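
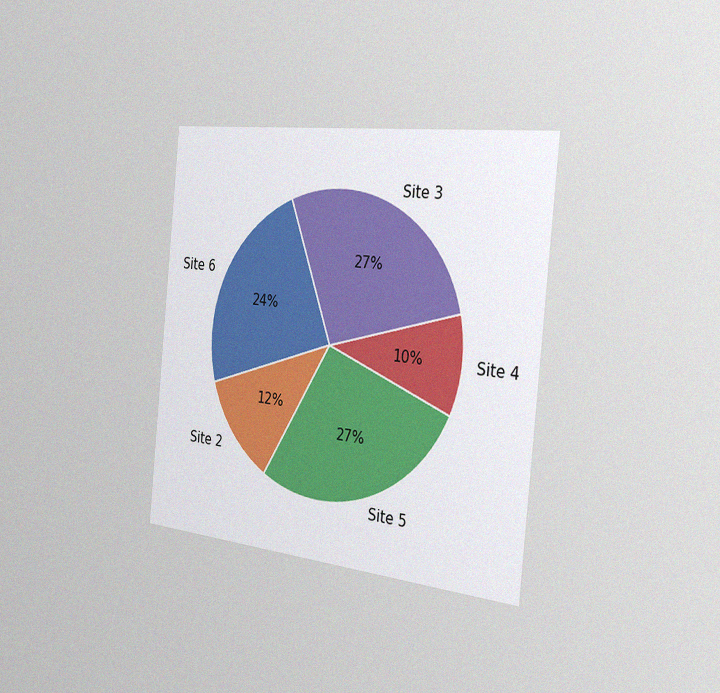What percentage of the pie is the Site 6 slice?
24%

The chart is tilted about 6° clockwise and viewed slightly from the right, with some photo noise. The Site 6 slice takes up 24% of the pie.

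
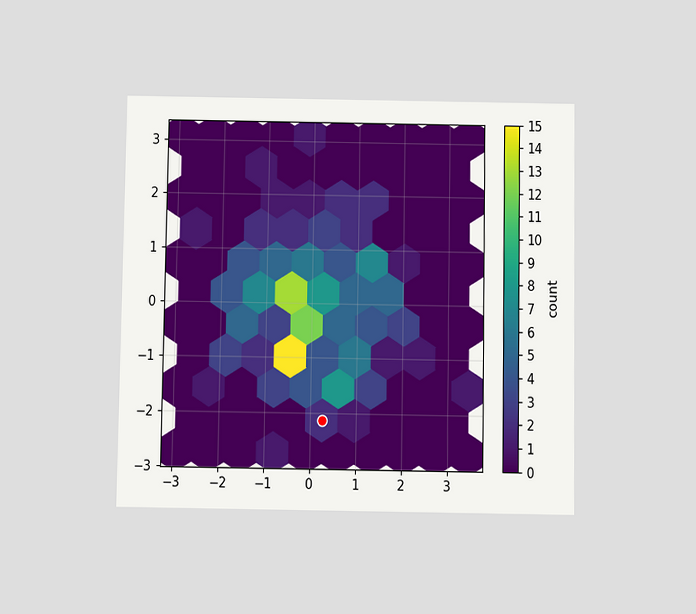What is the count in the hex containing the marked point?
The chart is viewed slightly from below. The marked hex reads 2 on the colorbar.

2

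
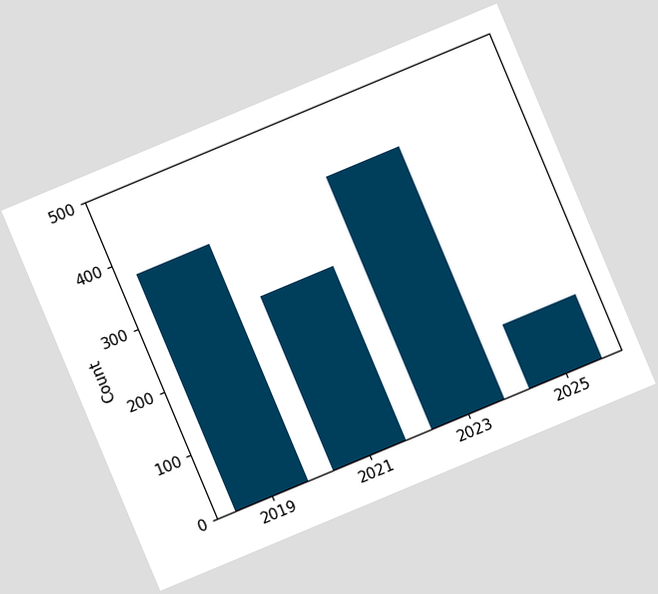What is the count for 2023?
400

The chart is tilted about 23° counter-clockwise. Reading along the chart's y-axis, the 2023 bar reaches 400.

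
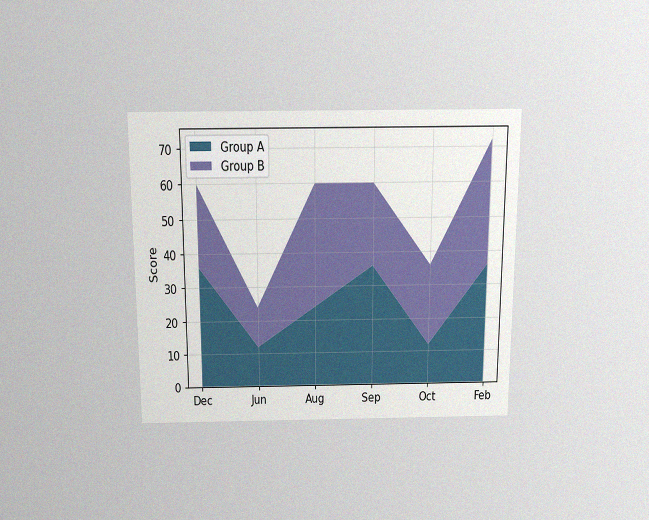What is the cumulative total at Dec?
60

The chart is viewed slightly from above, with some photo noise. The stacked total at Dec reaches 60.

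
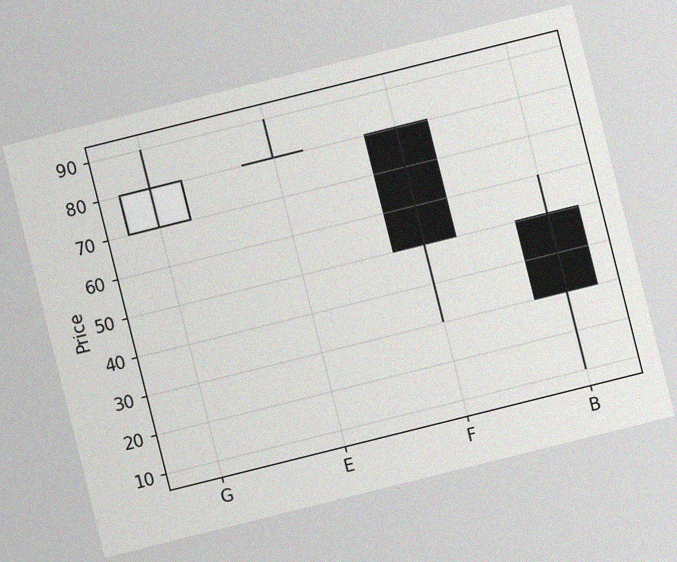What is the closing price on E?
80

The chart is tilted about 14° counter-clockwise, with some photo noise. The E candle closes at 80.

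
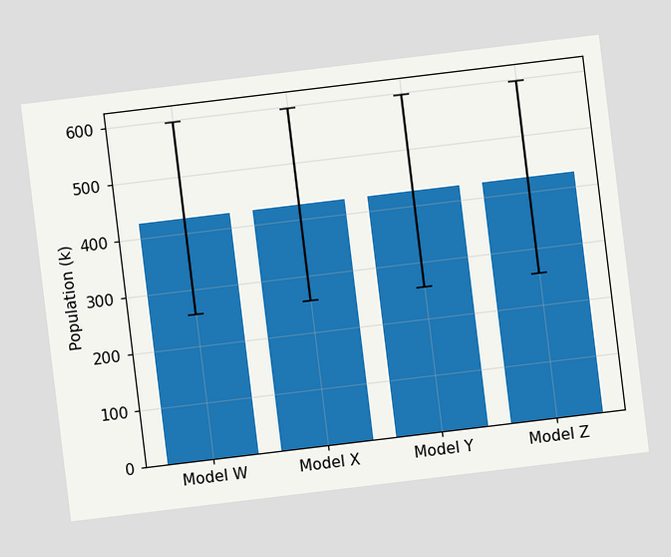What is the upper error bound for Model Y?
595k

The chart is tilted about 7° counter-clockwise. The Model Y bar's upper whisker reaches 595k.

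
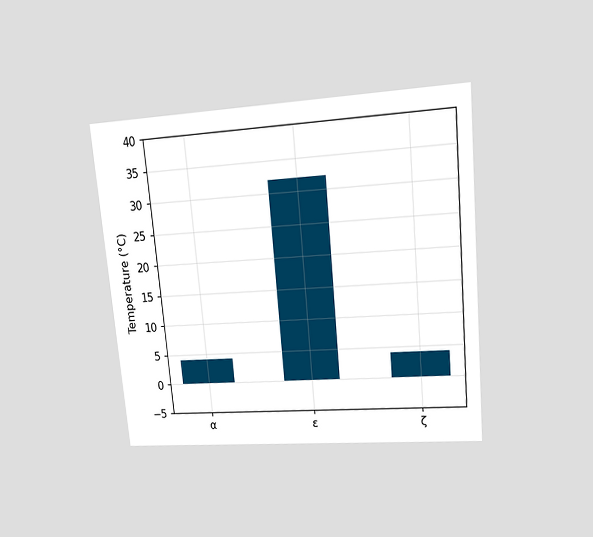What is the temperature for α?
The chart is tilted about 5° counter-clockwise and viewed at a slight angle. Reading along the chart's y-axis, the α bar reaches 4°C.

4°C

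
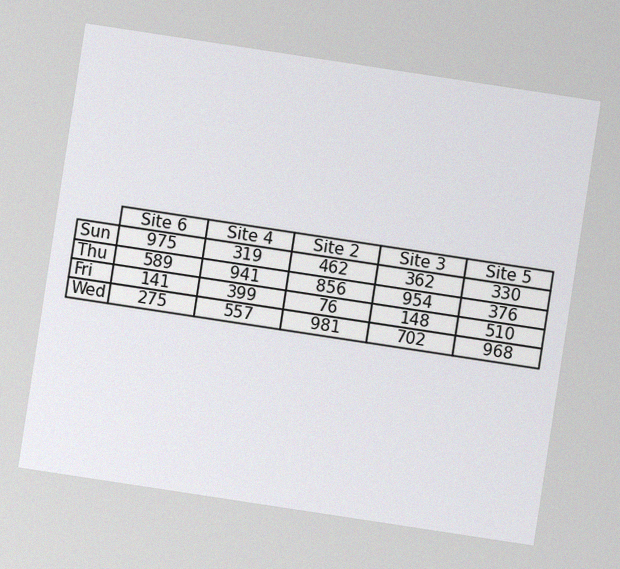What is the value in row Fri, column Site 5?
510

The chart is tilted about 9° clockwise, with some photo noise. The (Fri, Site 5) cell reads 510.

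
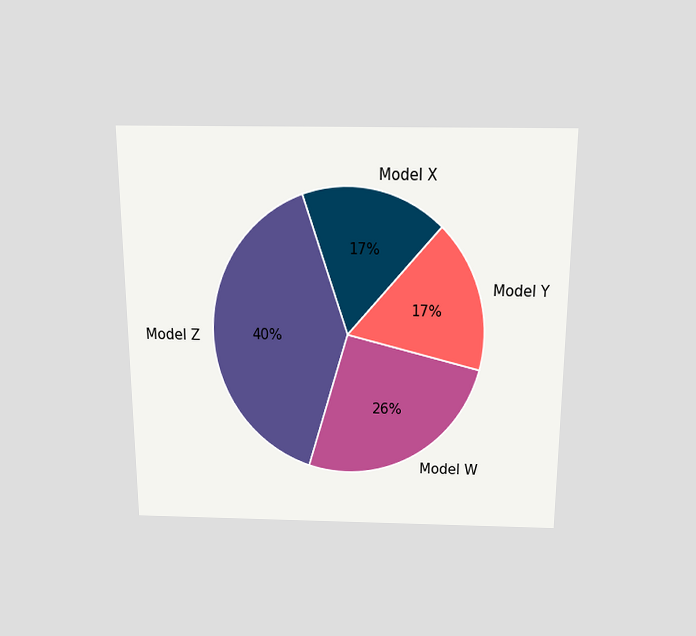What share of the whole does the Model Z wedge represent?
The chart is viewed slightly from above. The Model Z slice takes up 40% of the pie.

40%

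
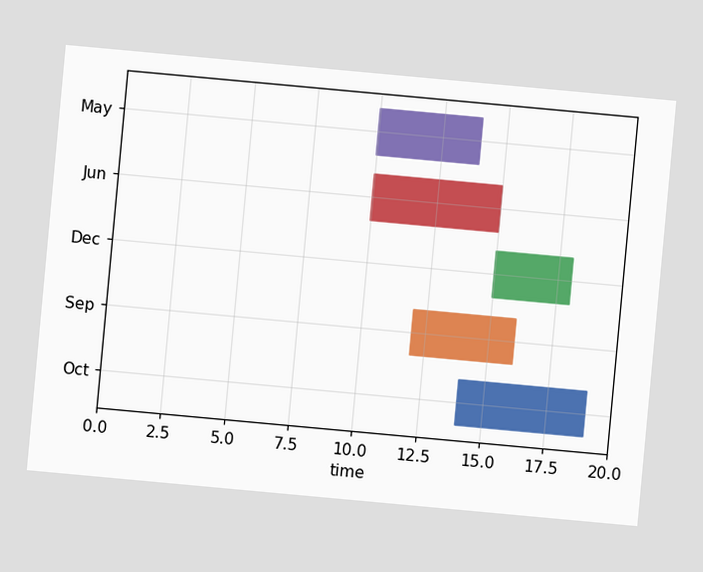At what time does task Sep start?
12

The chart is tilted about 5° clockwise. The Sep bar begins at t=12.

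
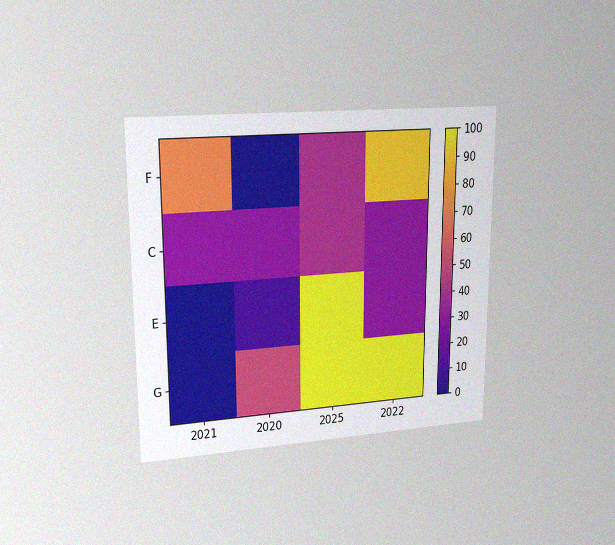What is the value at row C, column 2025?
The chart is viewed at a slight angle, with some photo noise. Matching cell (C, 2025) against the colorbar gives 40.

40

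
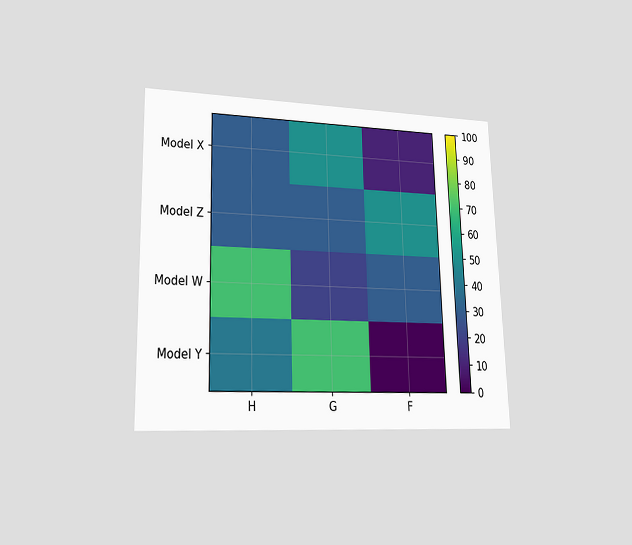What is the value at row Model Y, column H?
40

The chart is viewed at a slight angle. Matching cell (Model Y, H) against the colorbar gives 40.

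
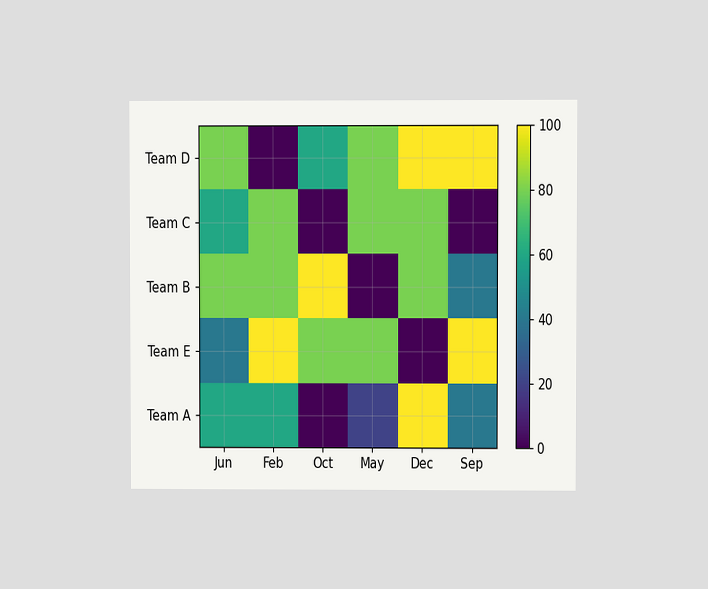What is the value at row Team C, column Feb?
The chart is viewed at a slight angle. Matching cell (Team C, Feb) against the colorbar gives 80.

80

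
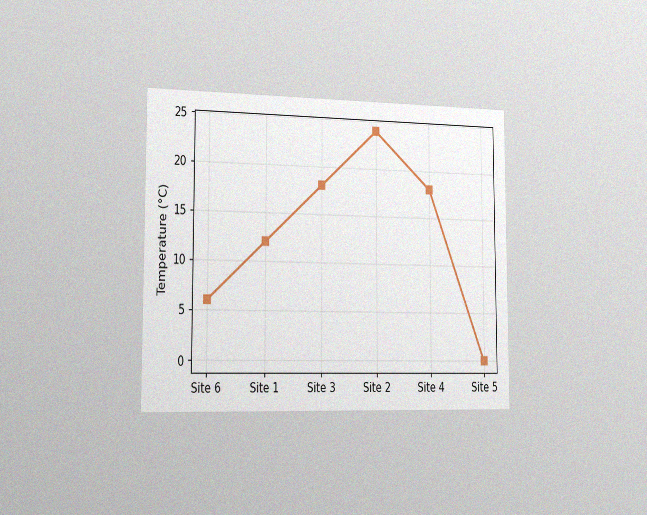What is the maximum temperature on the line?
24°C

The chart is viewed slightly from the left, with some photo noise. The highest point is at Site 2, and reading across to the y-axis gives 24°C.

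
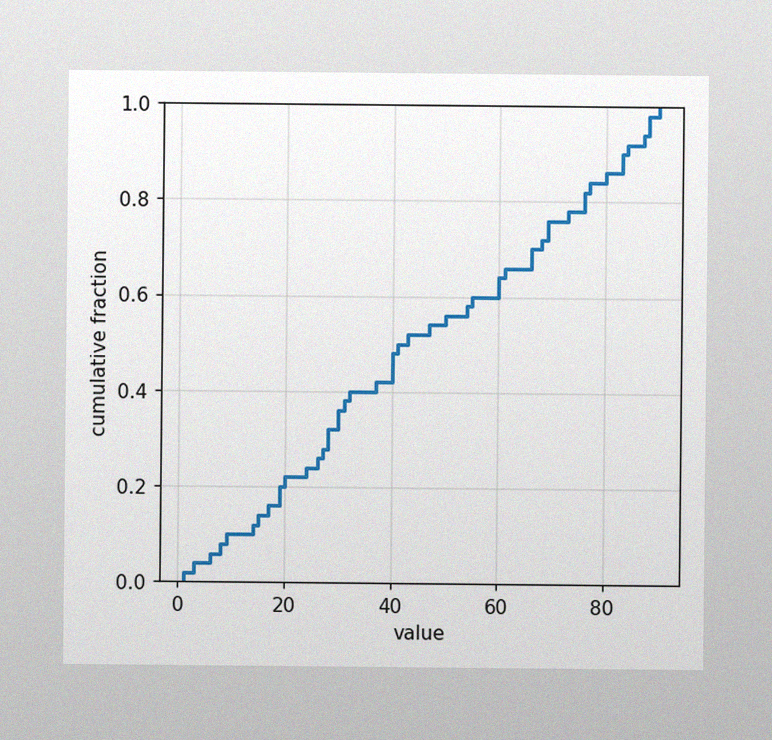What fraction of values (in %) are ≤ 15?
The image has some photo noise and uneven lighting. At x=15 the ECDF step is at 14%.

14%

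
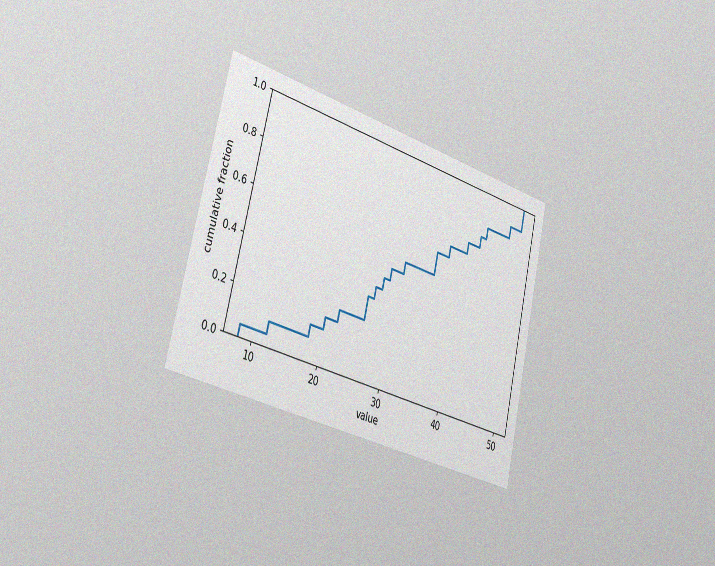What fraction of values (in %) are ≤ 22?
25%

The chart is tilted about 13° clockwise and viewed slightly from the left, with some photo noise. At x=22 the ECDF step is at 25%.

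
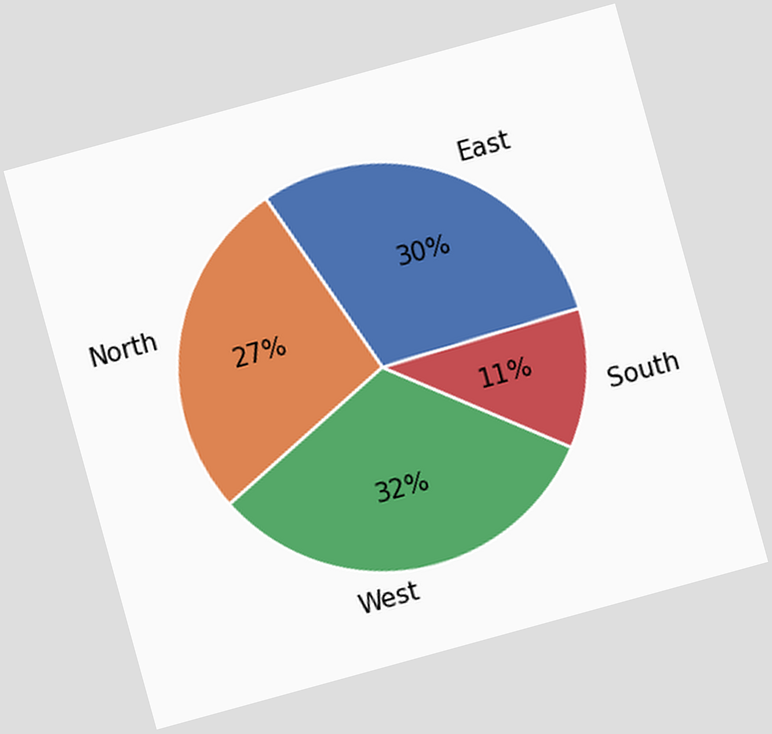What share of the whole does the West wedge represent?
The chart is tilted about 15° counter-clockwise. The West slice takes up 32% of the pie.

32%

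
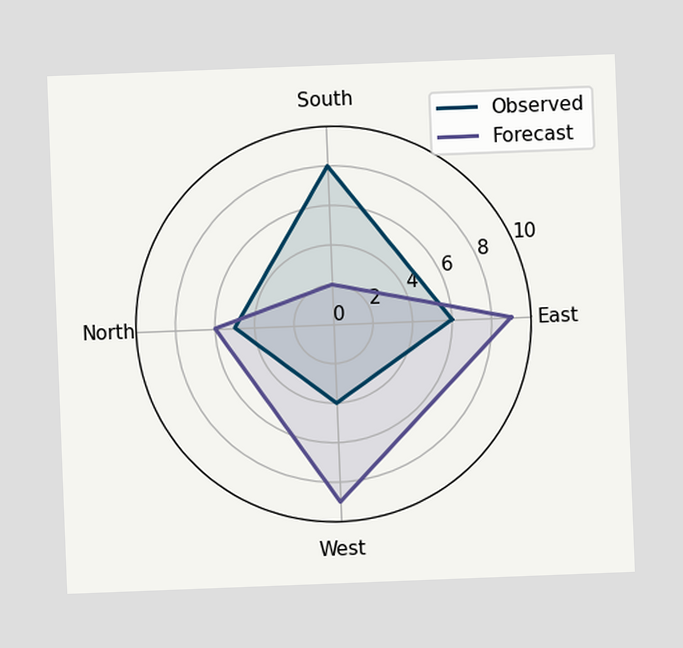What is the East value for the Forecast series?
The chart is tilted about 2° counter-clockwise. On the East axis, Forecast reaches 9.

9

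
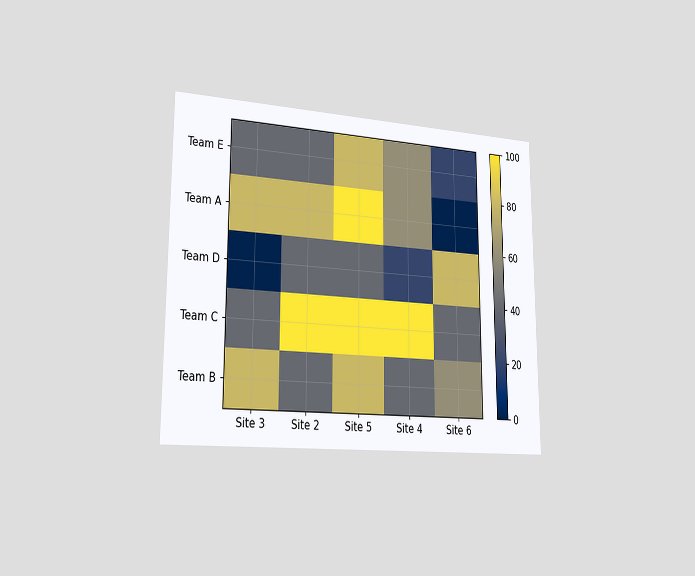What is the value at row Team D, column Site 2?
40

The chart is viewed slightly from the left. Matching cell (Team D, Site 2) against the colorbar gives 40.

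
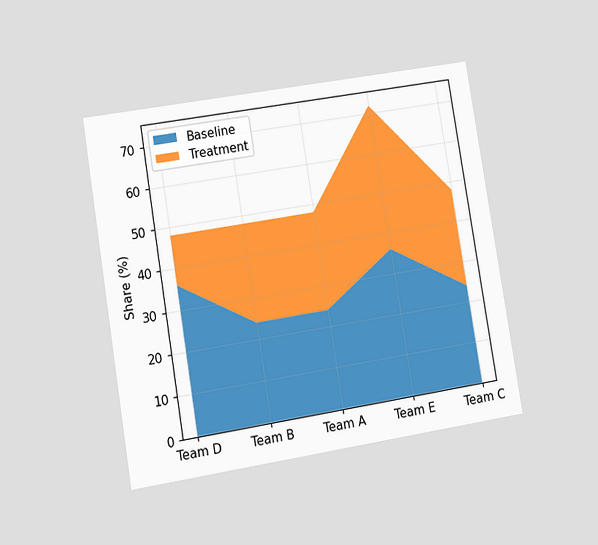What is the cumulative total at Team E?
The chart is tilted about 9° counter-clockwise and viewed at a slight angle. The stacked total at Team E reaches 72%.

72%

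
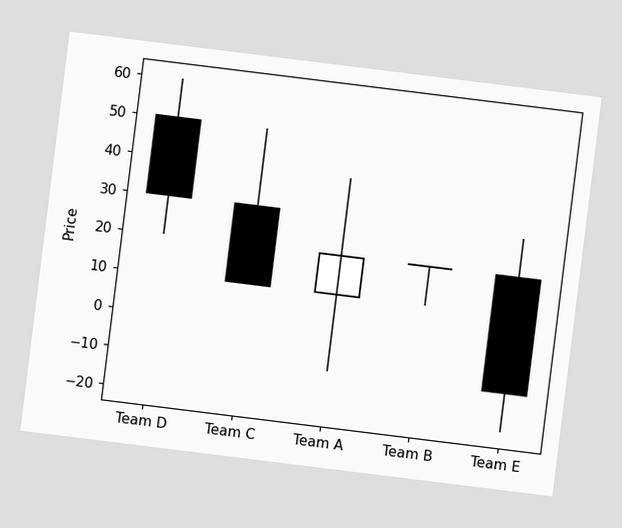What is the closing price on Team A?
The chart is tilted about 7° clockwise. The Team A candle closes at 20.

20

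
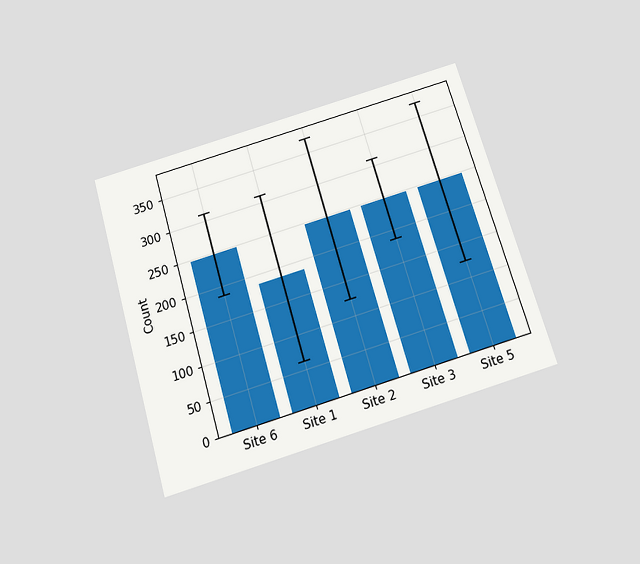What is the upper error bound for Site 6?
The chart is tilted about 16° counter-clockwise and viewed slightly from below. The Site 6 bar's upper whisker reaches 310.

310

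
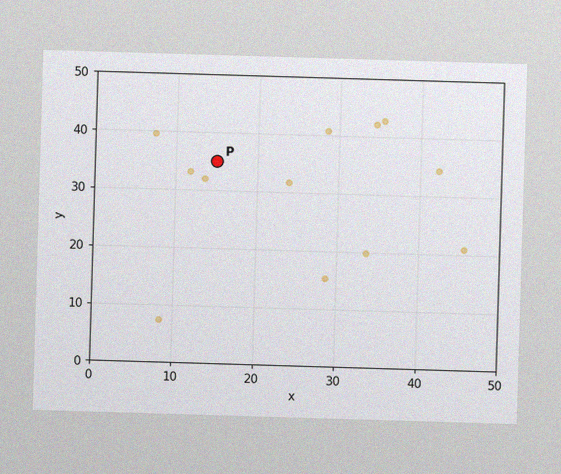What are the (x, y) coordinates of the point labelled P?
(15, 35)

The image has some photo noise and uneven lighting. Following the gridlines from P to each axis, P sits at (15, 35).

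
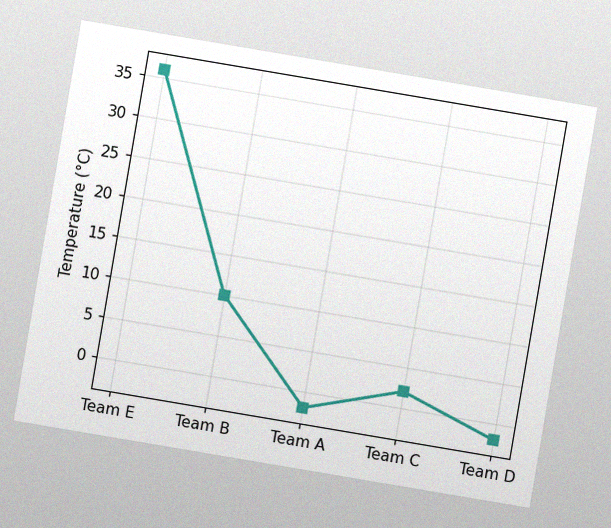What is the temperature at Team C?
The chart is tilted about 10° clockwise, with some photo noise. At Team C, the line is at 2°C.

2°C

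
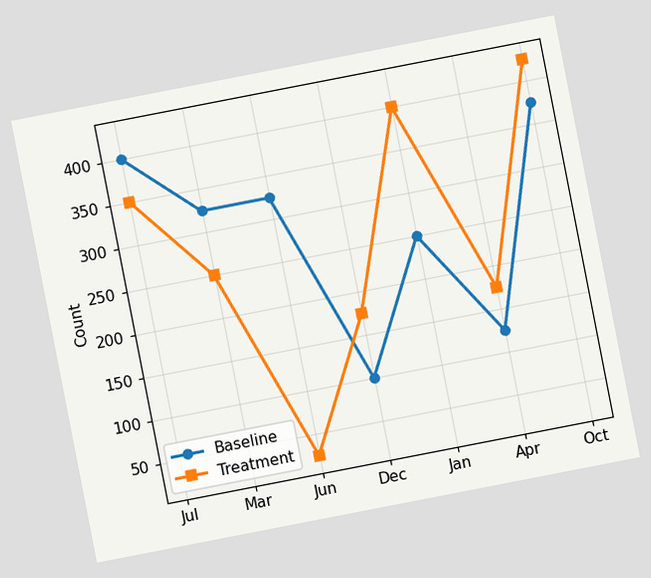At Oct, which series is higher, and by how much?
Treatment, by 50

The chart is tilted about 11° counter-clockwise. At Oct, Treatment sits above the other line by 50.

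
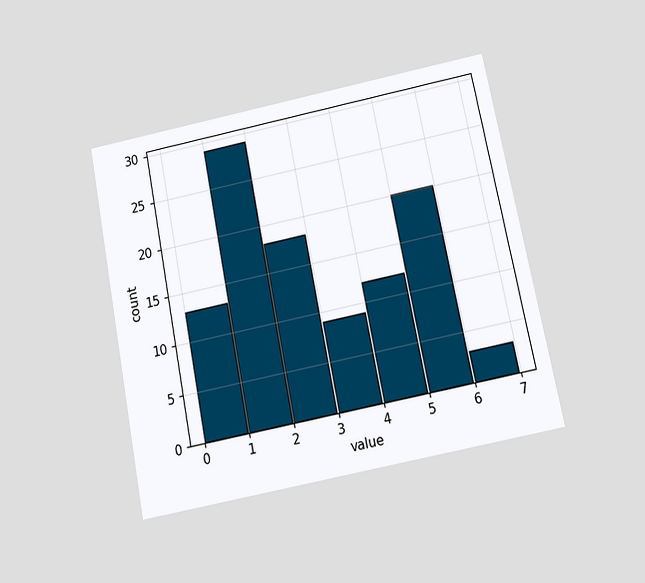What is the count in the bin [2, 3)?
18

The chart is tilted about 11° counter-clockwise and viewed slightly from below. The [2, 3) bin has height 18.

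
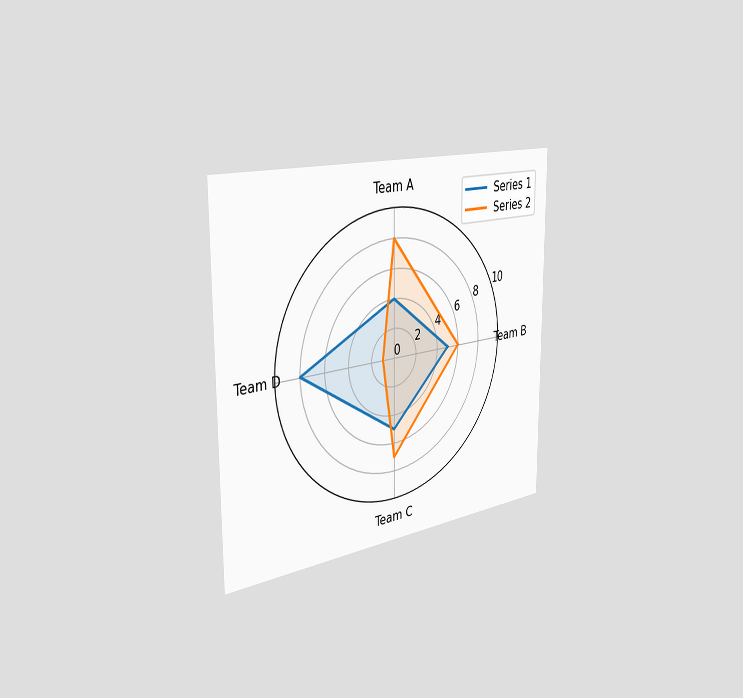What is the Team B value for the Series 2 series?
The chart is viewed slightly from the left. On the Team B axis, Series 2 reaches 6.

6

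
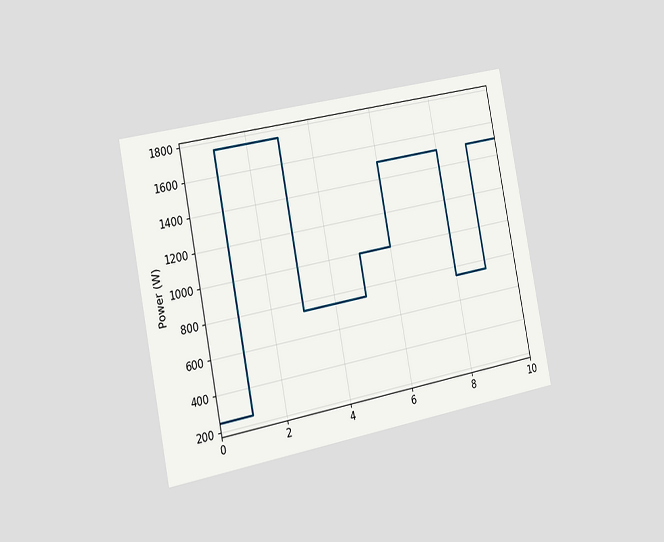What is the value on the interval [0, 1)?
The chart is tilted about 11° counter-clockwise and viewed slightly from the left. On [0, 1) the step sits at 250W.

250W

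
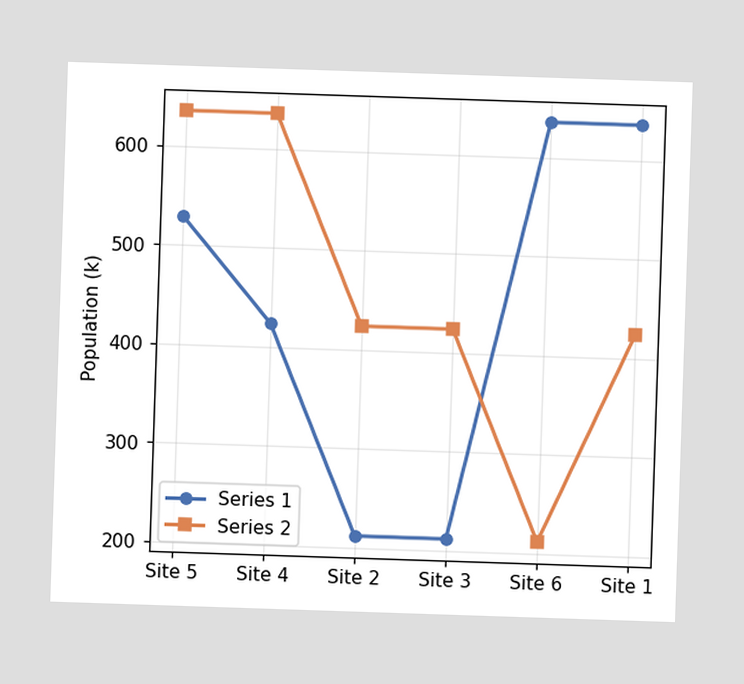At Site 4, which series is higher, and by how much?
At Site 4, Series 2 sits above the other line by 212k.

Series 2, by 212k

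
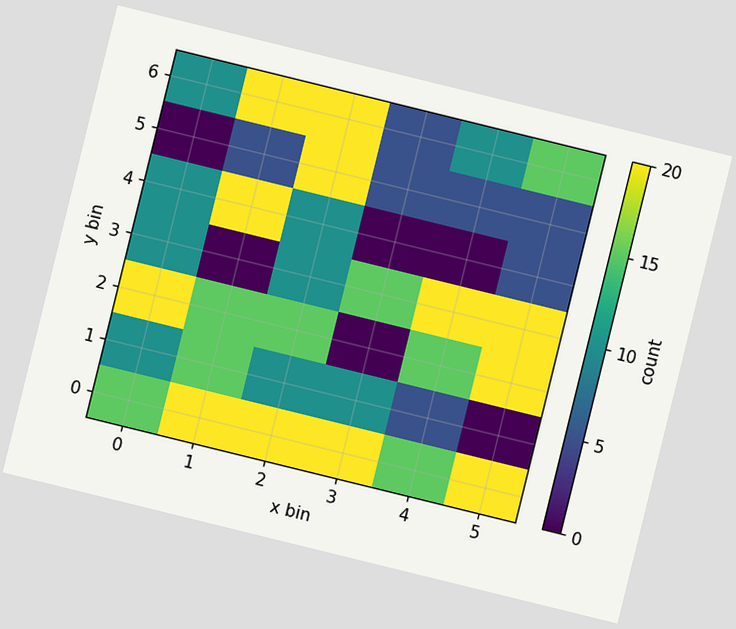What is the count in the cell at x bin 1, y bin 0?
The chart is tilted about 14° clockwise. Matching the cell (1, 0) against the colorbar gives 20.

20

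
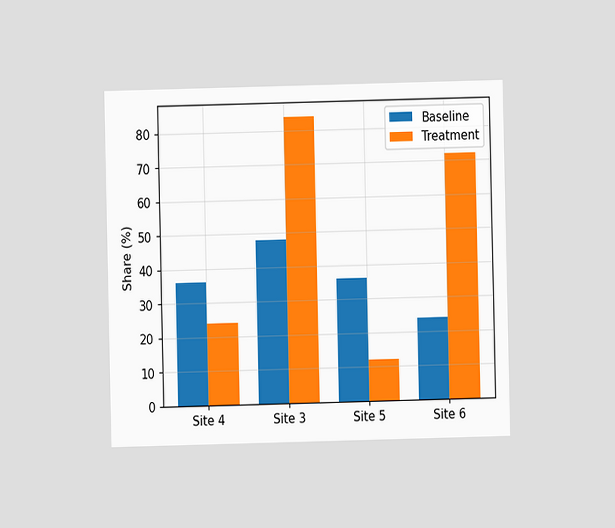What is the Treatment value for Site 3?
84%

The chart is viewed at a slight angle. The Treatment bar at Site 3 reaches 84% on the y-axis.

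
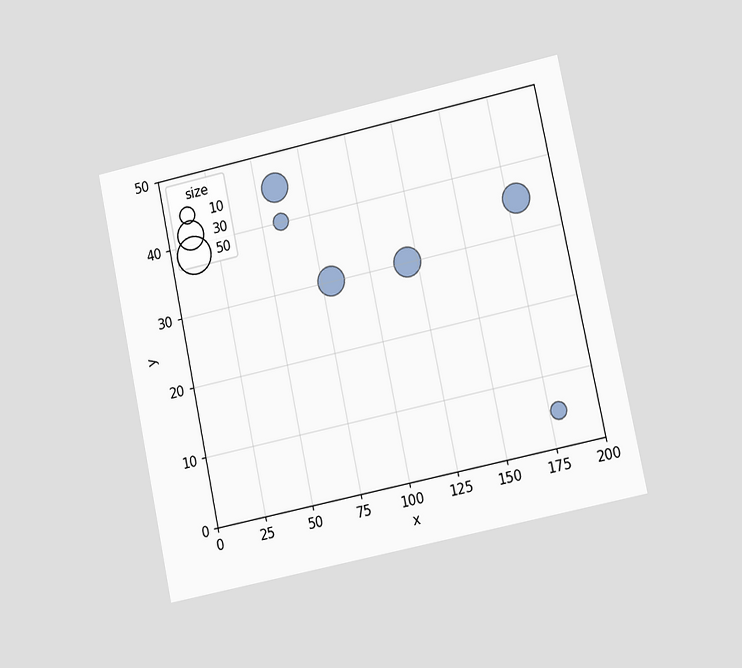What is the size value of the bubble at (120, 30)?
30

The chart is tilted about 12° counter-clockwise and viewed slightly from the right. Matching the bubble at (120, 30) against the size legend gives 30.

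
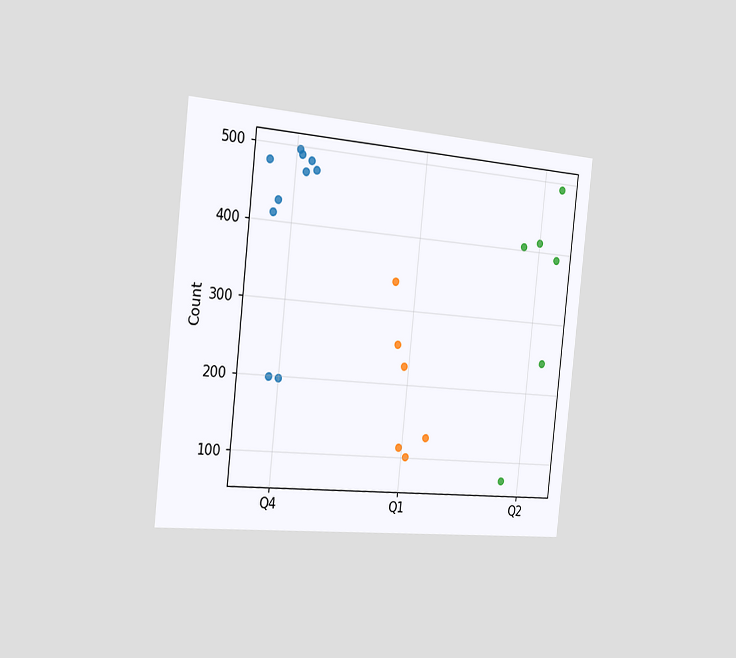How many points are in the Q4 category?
The chart is tilted about 6° clockwise and viewed slightly from the left. Counting the markers in the Q4 column gives 10.

10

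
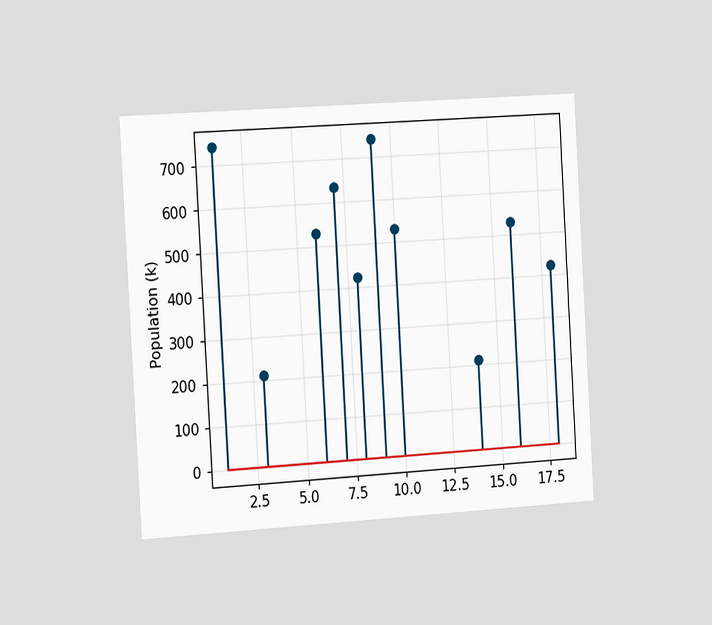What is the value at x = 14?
The chart is tilted about 3° counter-clockwise and viewed slightly from the left. The stem at x=14 reaches 212k.

212k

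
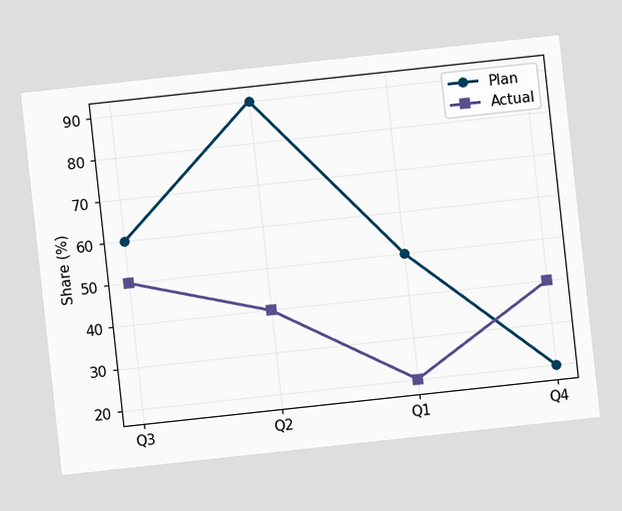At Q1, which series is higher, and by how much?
The chart is tilted about 6° counter-clockwise. At Q1, Plan sits above the other line by 30%.

Plan, by 30%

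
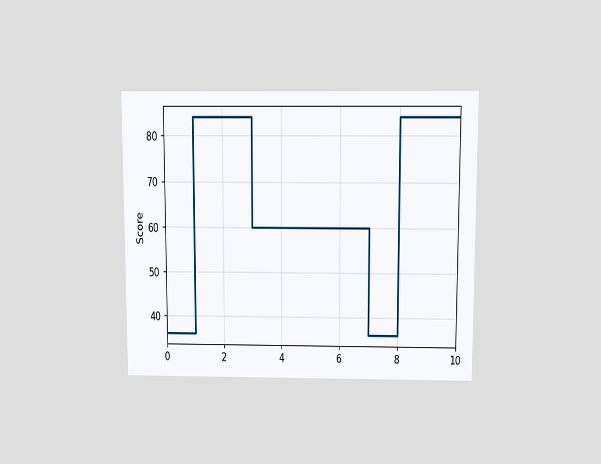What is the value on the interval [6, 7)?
60

The chart is viewed slightly from above. On [6, 7) the step sits at 60.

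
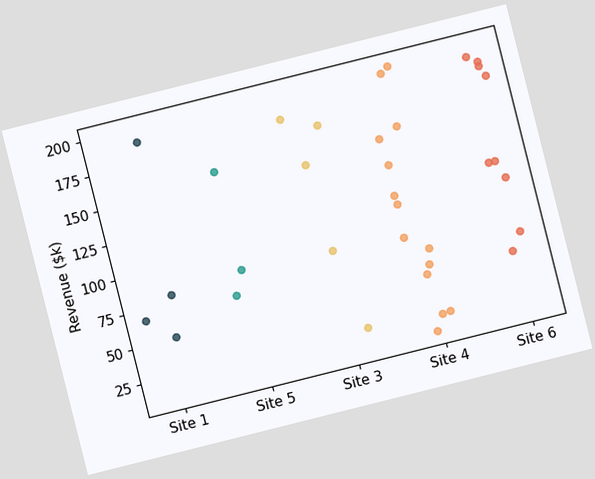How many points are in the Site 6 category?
9

The chart is tilted about 14° counter-clockwise. Counting the markers in the Site 6 column gives 9.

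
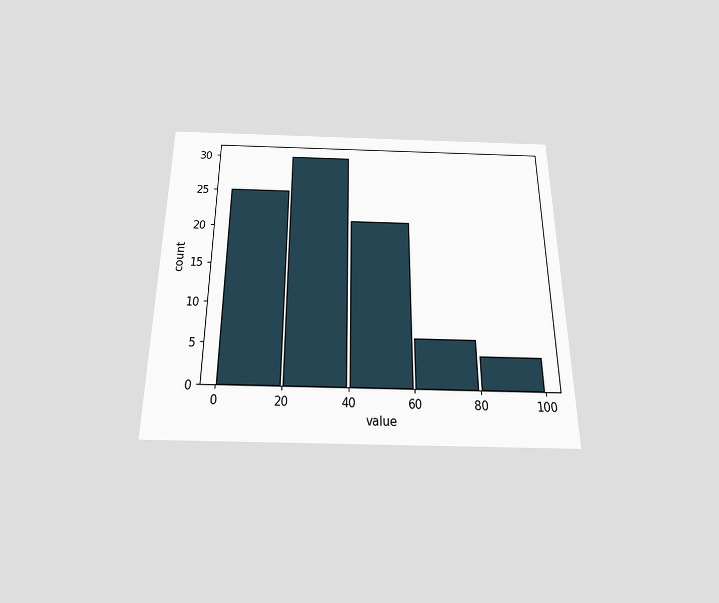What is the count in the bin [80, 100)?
The chart is viewed slightly from below. The [80, 100) bin has height 4.

4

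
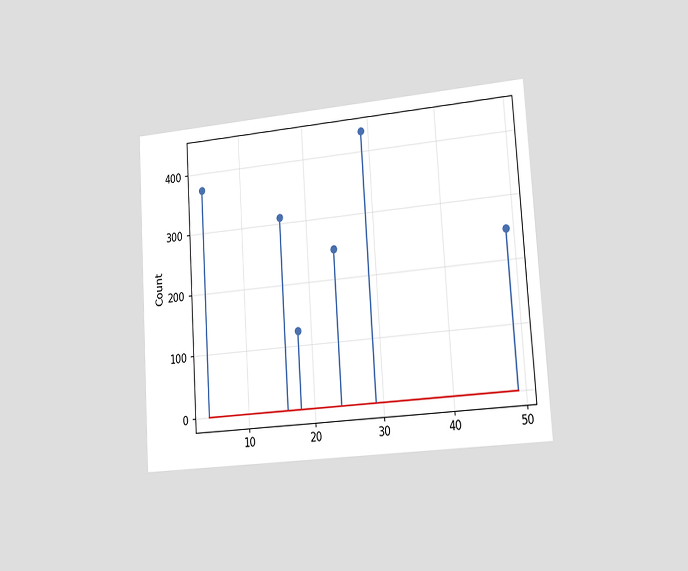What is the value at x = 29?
The chart is tilted about 4° counter-clockwise and viewed slightly from the right. The stem at x=29 reaches 434.

434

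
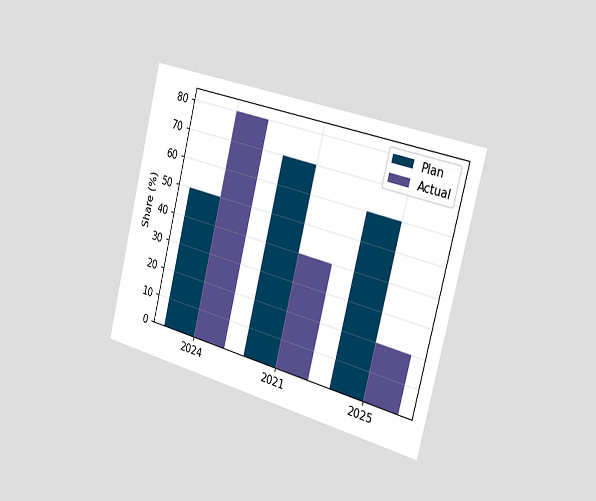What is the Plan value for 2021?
70%

The chart is tilted about 14° clockwise and viewed slightly from the right. The Plan bar at 2021 reaches 70% on the y-axis.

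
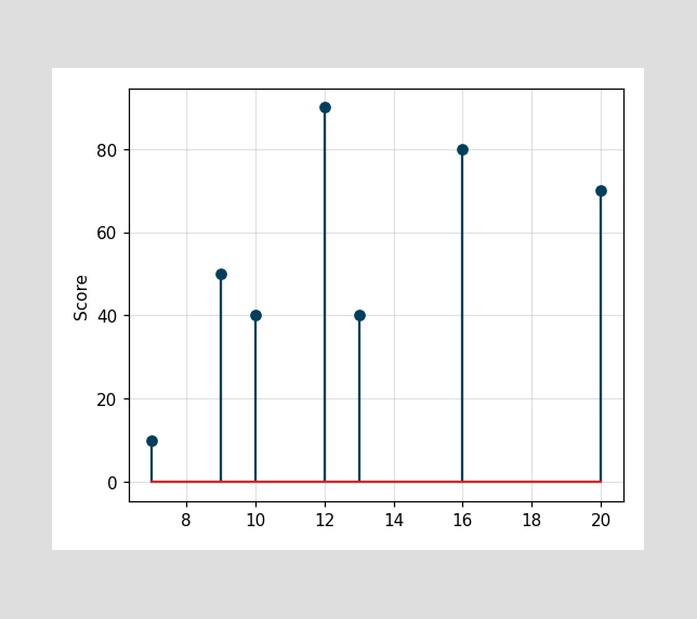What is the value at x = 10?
40

The stem at x=10 reaches 40.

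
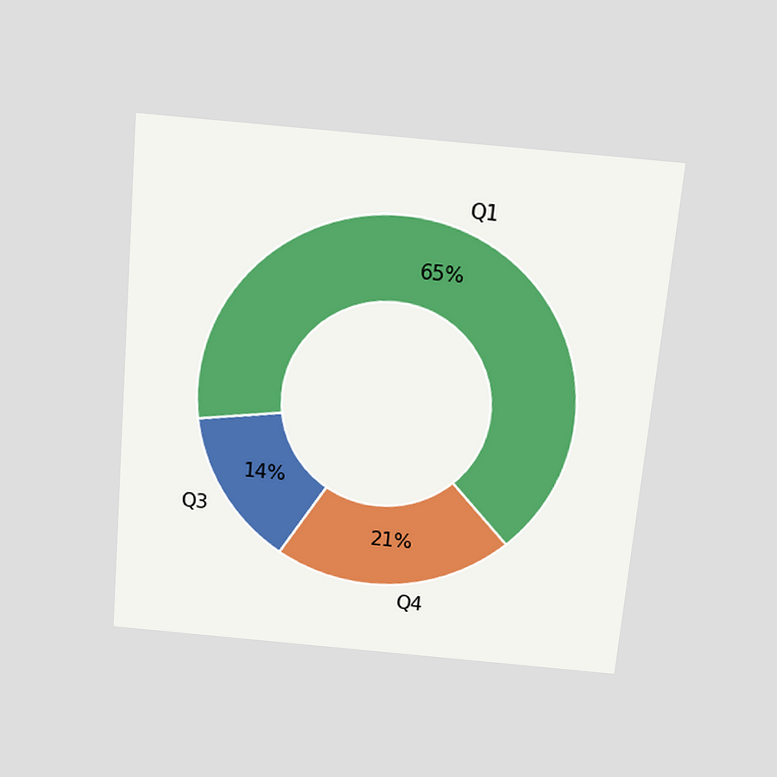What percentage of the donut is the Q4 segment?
21%

The chart is tilted about 5° clockwise and viewed slightly from above. The Q4 segment takes up 21% of the ring.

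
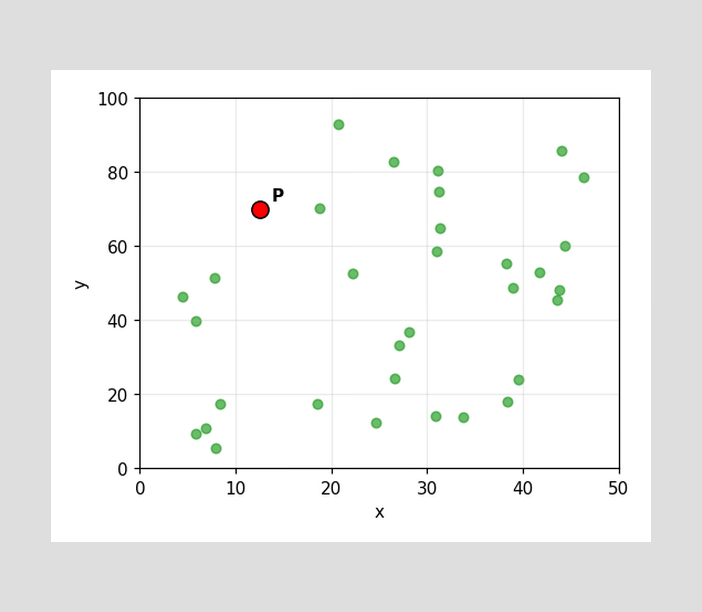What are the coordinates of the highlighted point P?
Following the gridlines from P to each axis, P sits at (12.5, 70).

(12.5, 70)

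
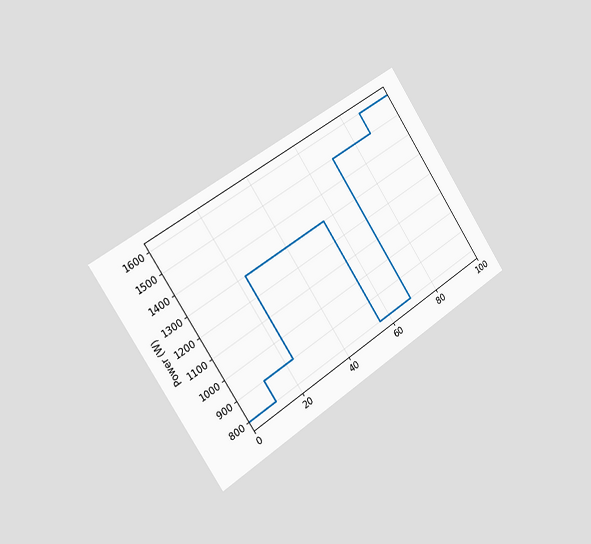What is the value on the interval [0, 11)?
800W

The chart is tilted about 33° counter-clockwise and viewed slightly from the left. On [0, 11) the step sits at 800W.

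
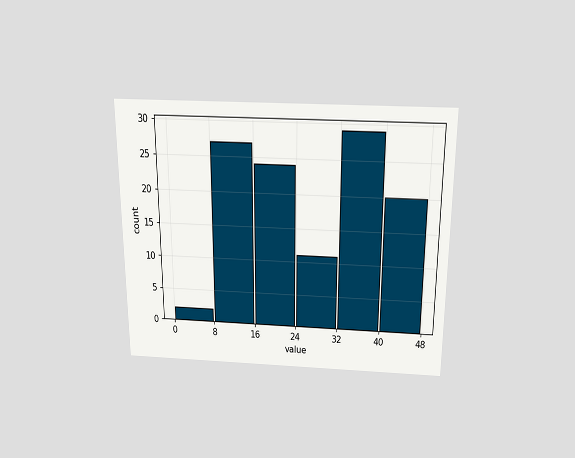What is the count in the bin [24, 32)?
The chart is viewed slightly from above. The [24, 32) bin has height 11.

11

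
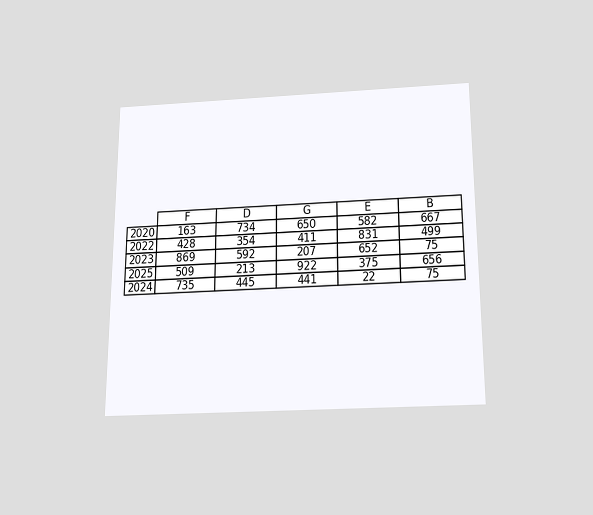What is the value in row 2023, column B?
The chart is viewed slightly from below. The (2023, B) cell reads 75.

75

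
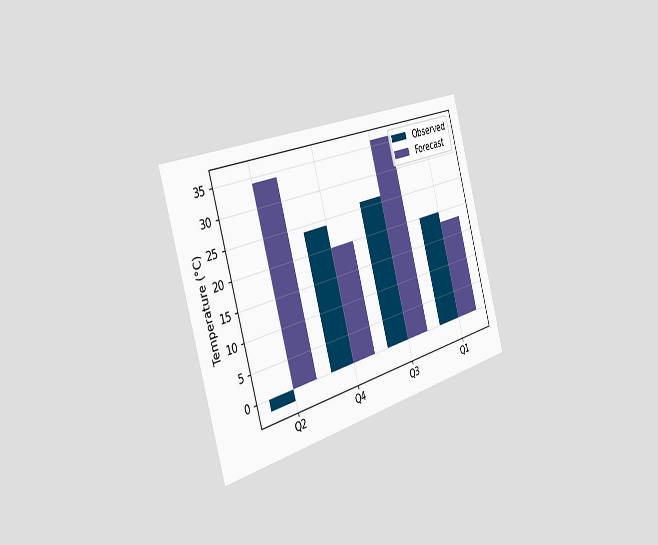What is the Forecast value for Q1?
18°C

The chart is tilted about 16° counter-clockwise and viewed slightly from the left. The Forecast bar at Q1 reaches 18°C on the y-axis.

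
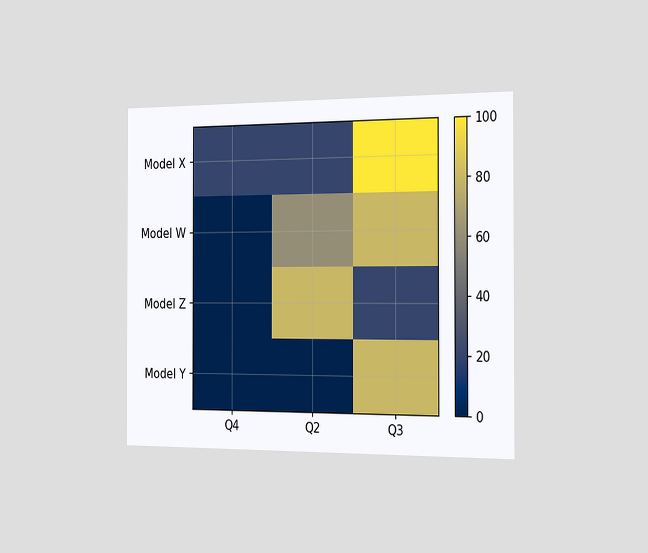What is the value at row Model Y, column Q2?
The chart is viewed slightly from the right. Matching cell (Model Y, Q2) against the colorbar gives 0.

0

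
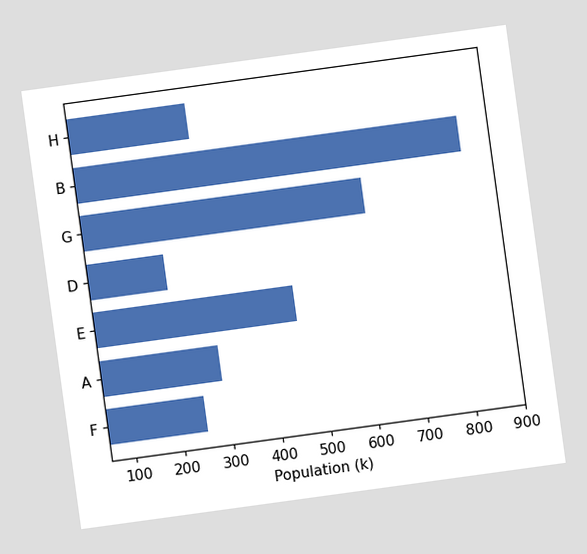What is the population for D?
210k

The chart is tilted about 8° counter-clockwise. Reading along the chart's x-axis, the D bar reaches 210k.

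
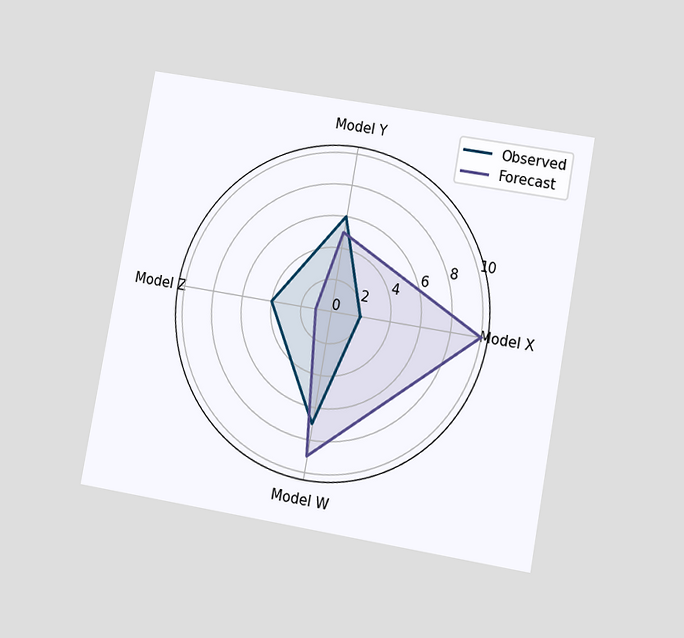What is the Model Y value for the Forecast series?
The chart is tilted about 10° clockwise and viewed at a slight angle. On the Model Y axis, Forecast reaches 5.

5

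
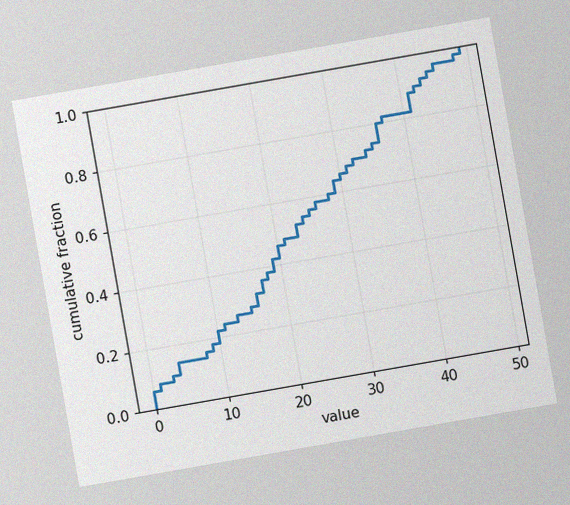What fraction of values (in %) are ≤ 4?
14%

The chart is tilted about 10° counter-clockwise, with some photo noise. At x=4 the ECDF step is at 14%.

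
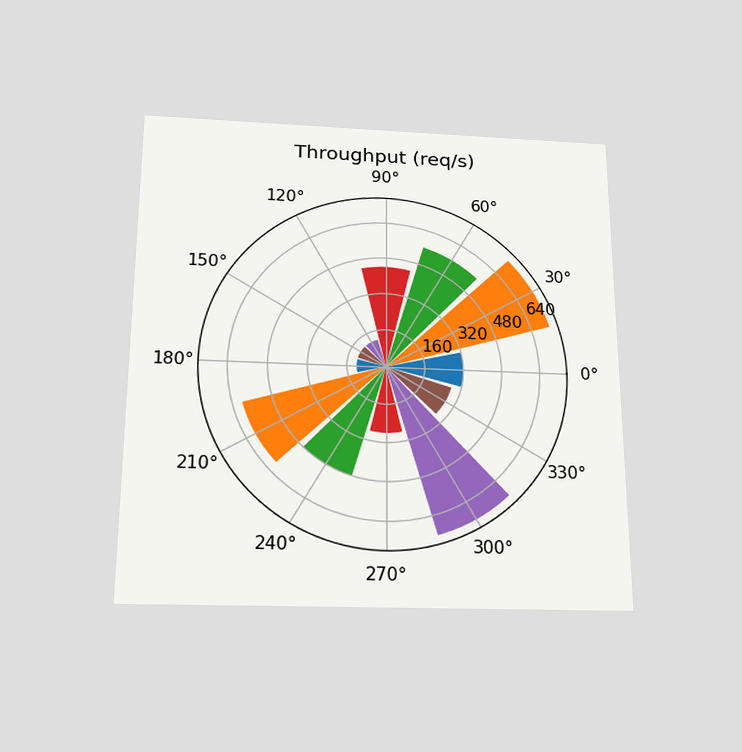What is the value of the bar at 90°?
440req/s

The chart is viewed slightly from below. The bar at 90° reaches 440req/s on the radial axis.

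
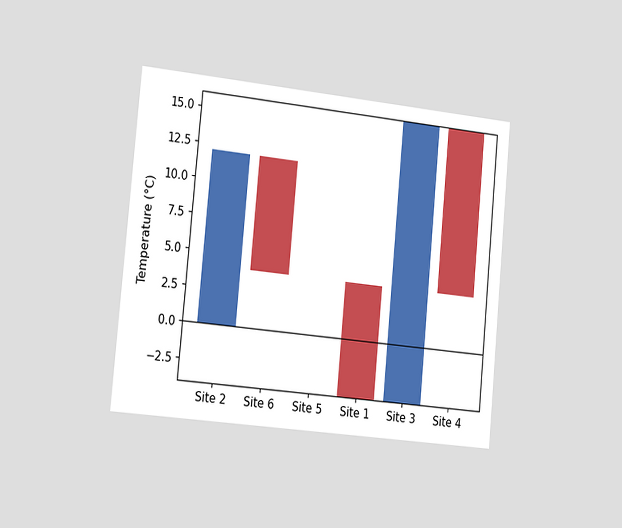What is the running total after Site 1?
-4°C

The chart is tilted about 5° clockwise and viewed slightly from the left. After Site 1 the running total reaches -4°C.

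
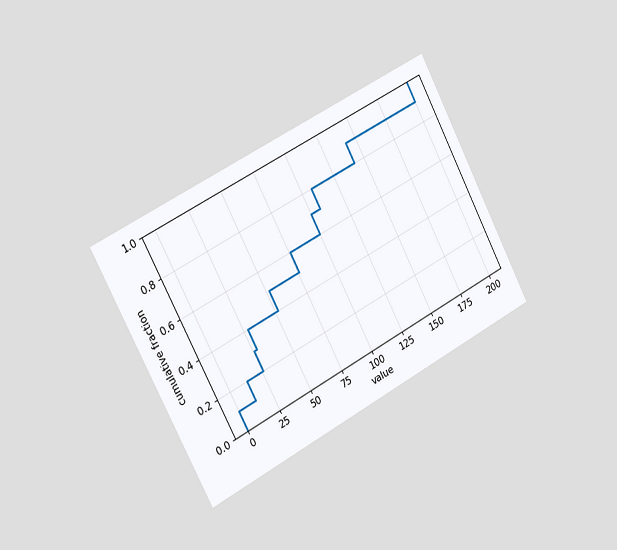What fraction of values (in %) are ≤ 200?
The chart is tilted about 28° counter-clockwise and viewed slightly from the left. At x=200 the ECDF step is at 100%.

100%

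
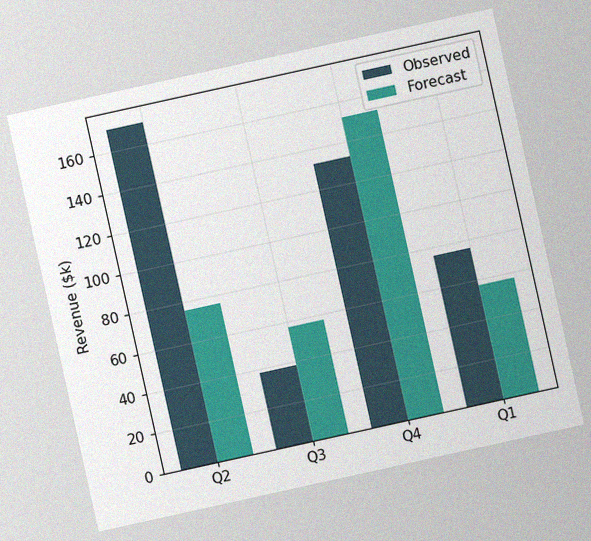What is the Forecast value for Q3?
$57k

The chart is tilted about 12° counter-clockwise, with some photo noise. The Forecast bar at Q3 reaches $57k on the y-axis.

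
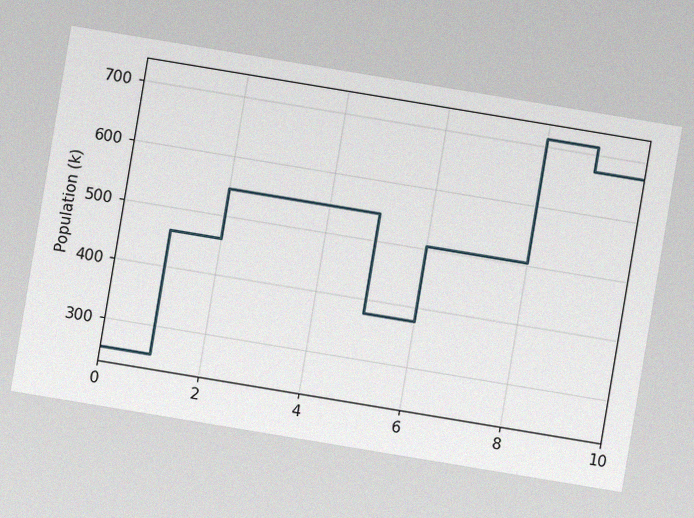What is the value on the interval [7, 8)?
The chart is tilted about 9° clockwise, with some photo noise. On [7, 8) the step sits at 504k.

504k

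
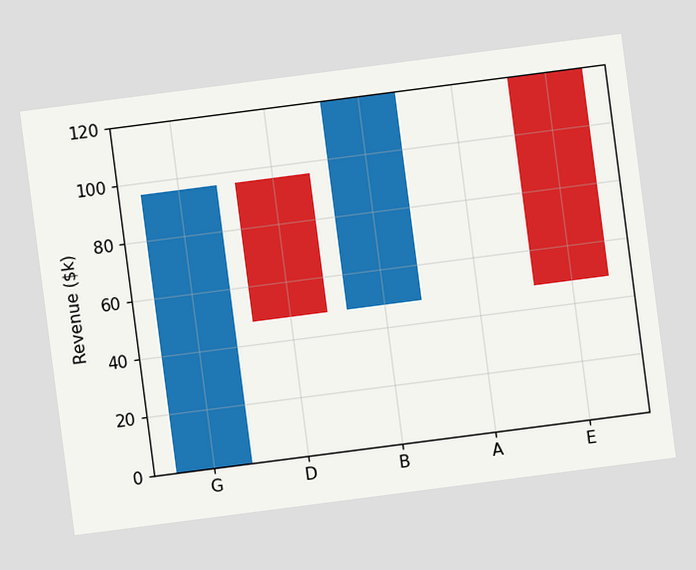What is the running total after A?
$120k

The chart is tilted about 7° counter-clockwise. After A the running total reaches $120k.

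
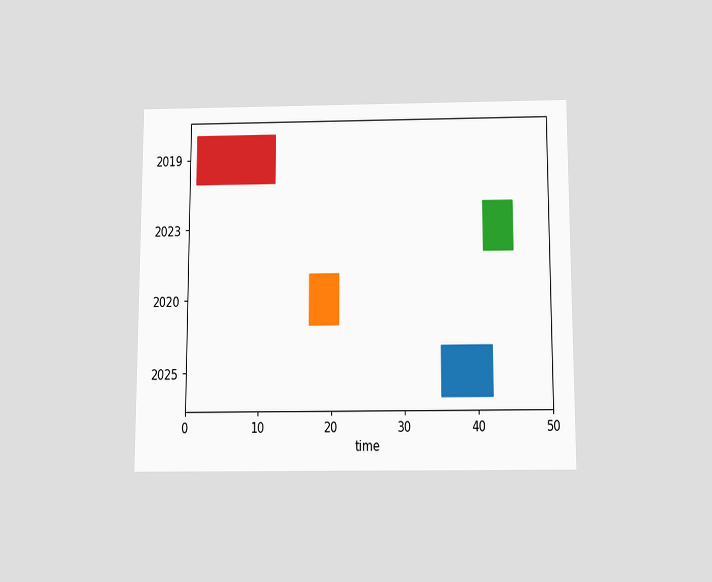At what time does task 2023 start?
41

The chart is viewed slightly from below. The 2023 bar begins at t=41.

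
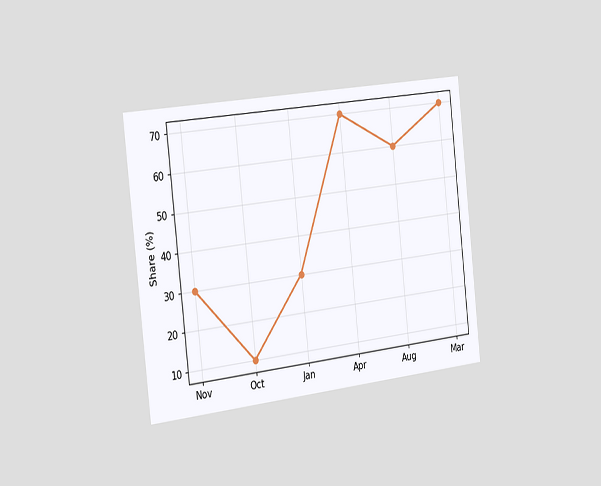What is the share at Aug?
60%

The chart is tilted about 6° counter-clockwise and viewed slightly from the left. At Aug, the line is at 60%.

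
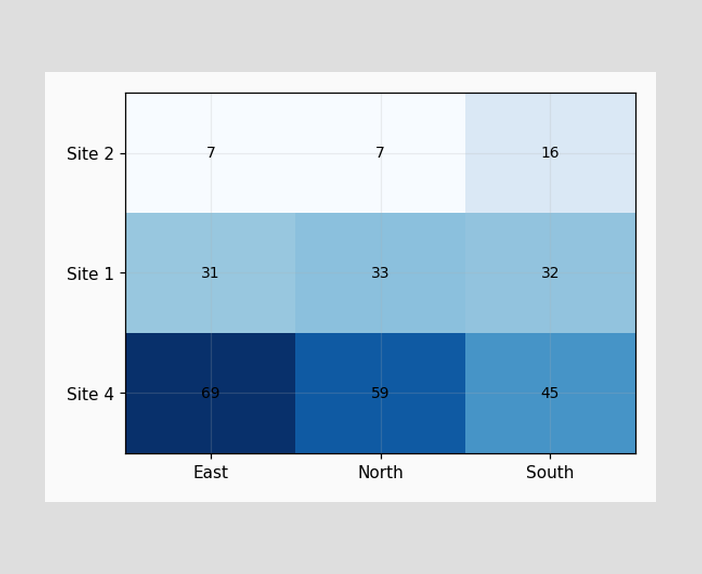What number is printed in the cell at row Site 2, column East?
The (Site 2, East) cell reads 7.

7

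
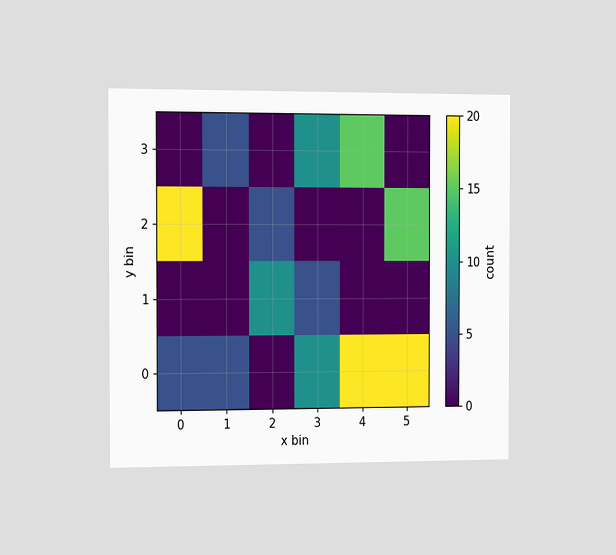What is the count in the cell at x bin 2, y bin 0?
The chart is viewed slightly from the left. Matching the cell (2, 0) against the colorbar gives 0.

0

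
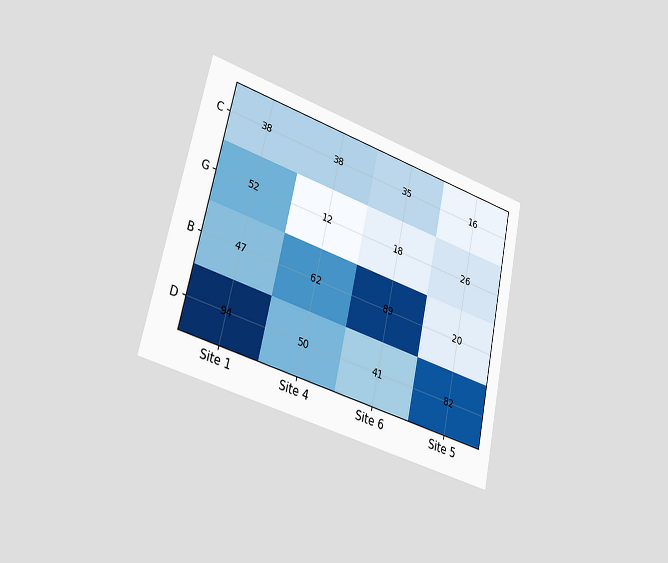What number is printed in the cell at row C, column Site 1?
38

The chart is tilted about 12° clockwise and viewed slightly from the left. The (C, Site 1) cell reads 38.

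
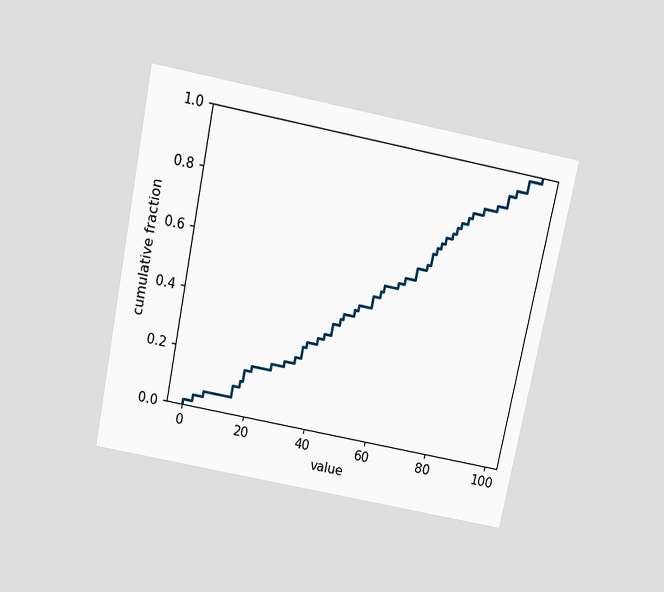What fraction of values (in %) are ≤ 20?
18%

The chart is tilted about 11° clockwise and viewed slightly from above. At x=20 the ECDF step is at 18%.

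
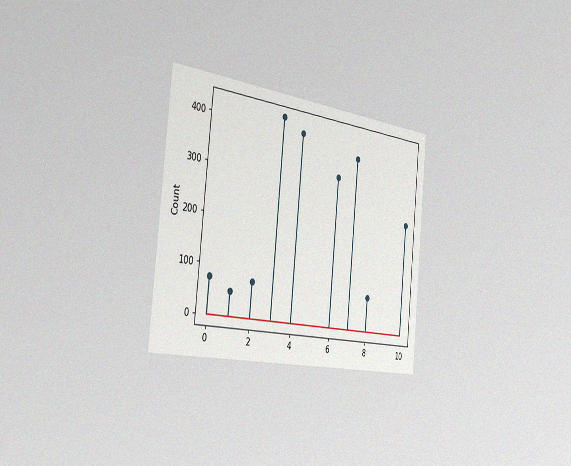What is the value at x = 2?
The chart is tilted about 6° clockwise and viewed slightly from the left, with some photo noise. The stem at x=2 reaches 75.

75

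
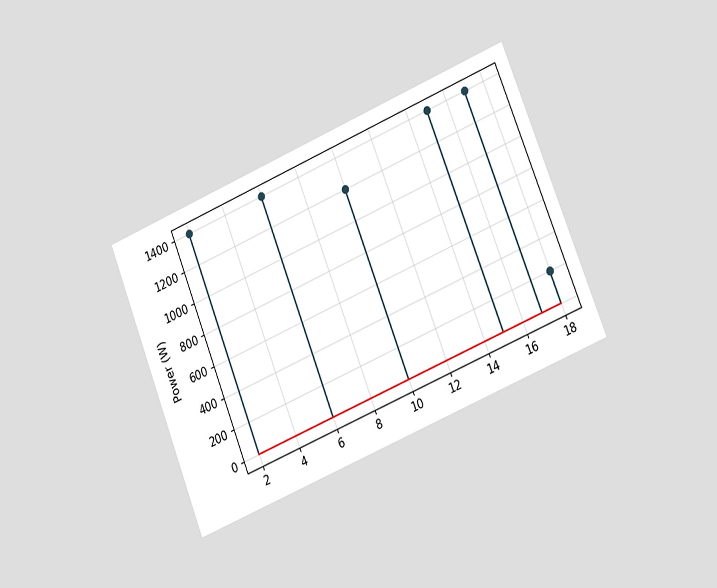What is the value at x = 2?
1400W

The chart is tilted about 22° counter-clockwise and viewed slightly from the right. The stem at x=2 reaches 1400W.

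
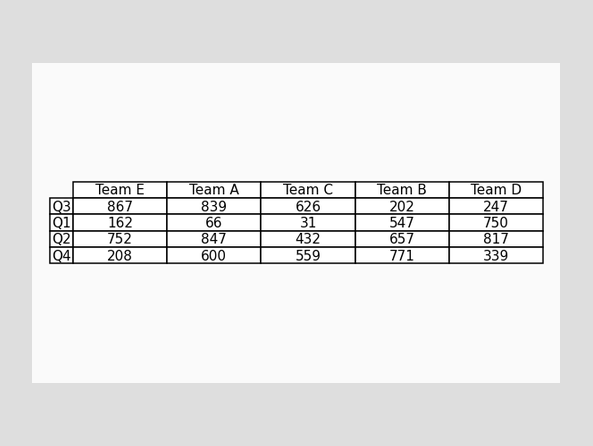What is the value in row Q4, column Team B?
771

The (Q4, Team B) cell reads 771.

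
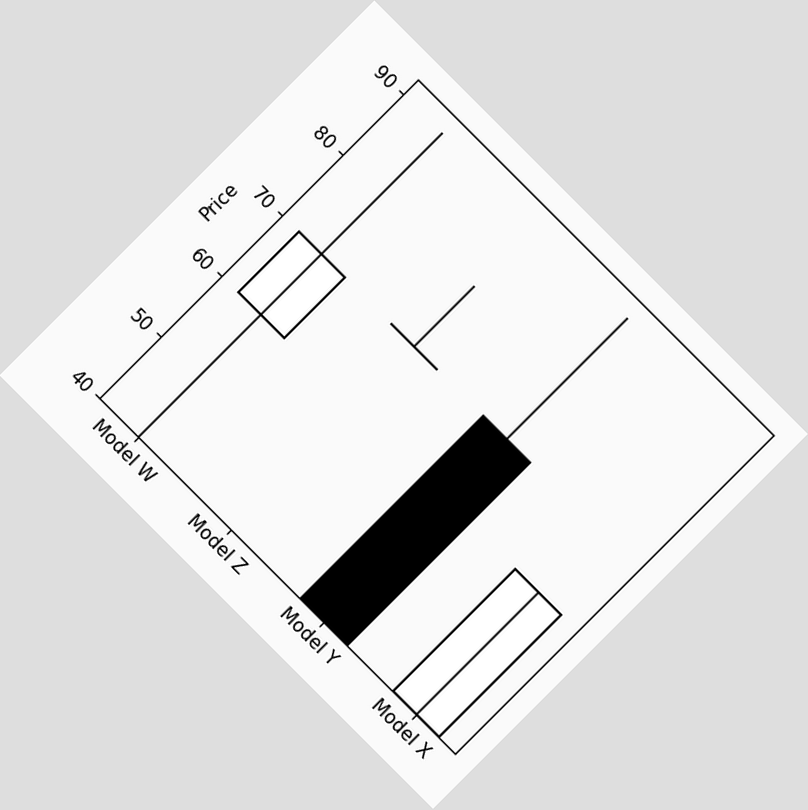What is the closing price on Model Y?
The chart is tilted about 45° clockwise. The Model Y candle closes at 40.

40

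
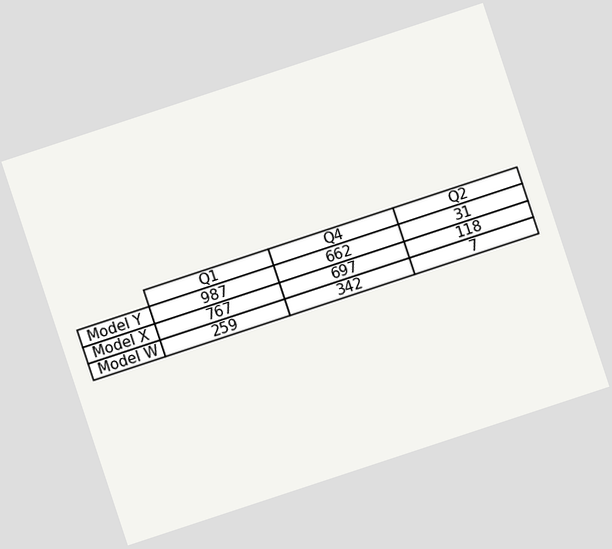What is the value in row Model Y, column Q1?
987

The chart is tilted about 18° counter-clockwise. The (Model Y, Q1) cell reads 987.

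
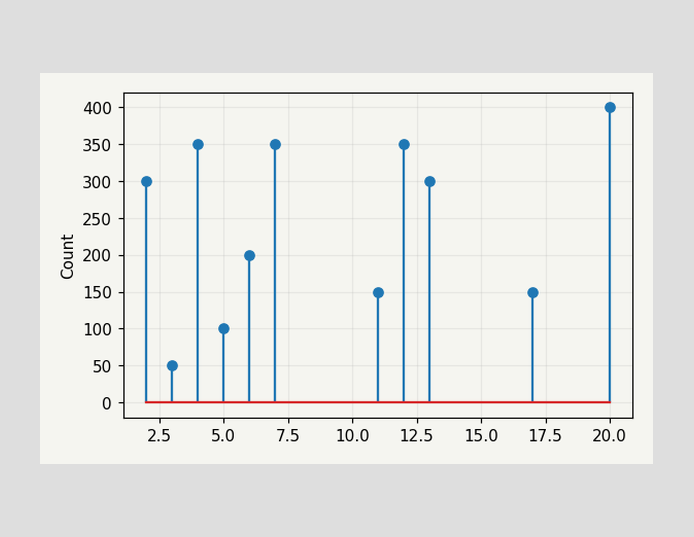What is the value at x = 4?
The stem at x=4 reaches 350.

350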